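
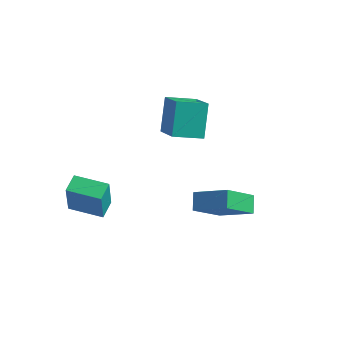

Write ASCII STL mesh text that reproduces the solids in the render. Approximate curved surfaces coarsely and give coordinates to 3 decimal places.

solid 
facet normal -0.815 -0.520 0.257
outer loop
vertex 0.502 1.162 2.326
vertex 0.177 2.422 3.845
vertex -0.645 2.35 1.095
endloop
endfacet
facet normal 0.162 -0.630 -0.759
outer loop
vertex 0.683 3.198 0.675
vertex 0.502 1.162 2.326
vertex -0.645 2.35 1.095
endloop
endfacet
facet normal -0.815 -0.520 0.257
outer loop
vertex -0.645 2.35 1.095
vertex 0.177 2.422 3.845
vertex -0.97 3.611 2.613
endloop
endfacet
facet normal -0.557 0.576 -0.598
outer loop
vertex -0.97 3.611 2.613
vertex 0.683 3.198 0.675
vertex -0.645 2.35 1.095
endloop
endfacet
facet normal 0.557 -0.577 0.598
outer loop
vertex 0.502 1.162 2.326
vertex 1.505 3.27 3.425
vertex 0.177 2.422 3.845
endloop
endfacet
facet normal 0.162 -0.630 -0.759
outer loop
vertex 1.83 2.009 1.907
vertex 0.502 1.162 2.326
vertex 0.683 3.198 0.675
endloop
endfacet
facet normal 0.557 -0.577 0.598
outer loop
vertex 1.83 2.009 1.907
vertex 1.505 3.27 3.425
vertex 0.502 1.162 2.326
endloop
endfacet
facet normal -0.162 0.630 0.759
outer loop
vertex 0.177 2.422 3.845
vertex 1.505 3.27 3.425
vertex -0.97 3.611 2.613
endloop
endfacet
facet normal -0.557 0.577 -0.598
outer loop
vertex 0.358 4.458 2.194
vertex 0.683 3.198 0.675
vertex -0.97 3.611 2.613
endloop
endfacet
facet normal -0.162 0.630 0.759
outer loop
vertex -0.97 3.611 2.613
vertex 1.505 3.27 3.425
vertex 0.358 4.458 2.194
endloop
endfacet
facet normal 0.815 0.520 -0.257
outer loop
vertex 0.358 4.458 2.194
vertex 1.83 2.009 1.907
vertex 0.683 3.198 0.675
endloop
endfacet
facet normal 0.815 0.520 -0.257
outer loop
vertex 1.505 3.27 3.425
vertex 1.83 2.009 1.907
vertex 0.358 4.458 2.194
endloop
endfacet
facet normal -0.869 -0.008 -0.494
outer loop
vertex 2.482 -0.828 -0.925
vertex 2.163 -0.029 -0.377
vertex 3.321 0.533 -2.422
endloop
endfacet
facet normal 0.313 -0.783 -0.537
outer loop
vertex 5.077 0.549 -1.423
vertex 2.482 -0.828 -0.925
vertex 3.321 0.533 -2.422
endloop
endfacet
facet normal -0.869 -0.008 -0.494
outer loop
vertex 3.321 0.533 -2.422
vertex 2.163 -0.029 -0.377
vertex 3.002 1.332 -1.874
endloop
endfacet
facet normal 0.383 0.622 -0.683
outer loop
vertex 3.002 1.332 -1.874
vertex 5.077 0.549 -1.423
vertex 3.321 0.533 -2.422
endloop
endfacet
facet normal -0.383 -0.622 0.683
outer loop
vertex 2.482 -0.828 -0.925
vertex 3.919 -0.013 0.622
vertex 2.163 -0.029 -0.377
endloop
endfacet
facet normal 0.313 -0.783 -0.537
outer loop
vertex 4.238 -0.812 0.074
vertex 2.482 -0.828 -0.925
vertex 5.077 0.549 -1.423
endloop
endfacet
facet normal -0.383 -0.622 0.683
outer loop
vertex 4.238 -0.812 0.074
vertex 3.919 -0.013 0.622
vertex 2.482 -0.828 -0.925
endloop
endfacet
facet normal -0.313 0.783 0.537
outer loop
vertex 2.163 -0.029 -0.377
vertex 3.919 -0.013 0.622
vertex 3.002 1.332 -1.874
endloop
endfacet
facet normal 0.383 0.622 -0.683
outer loop
vertex 4.758 1.348 -0.875
vertex 5.077 0.549 -1.423
vertex 3.002 1.332 -1.874
endloop
endfacet
facet normal -0.313 0.783 0.537
outer loop
vertex 3.002 1.332 -1.874
vertex 3.919 -0.013 0.622
vertex 4.758 1.348 -0.875
endloop
endfacet
facet normal 0.869 0.008 0.494
outer loop
vertex 4.758 1.348 -0.875
vertex 4.238 -0.812 0.074
vertex 5.077 0.549 -1.423
endloop
endfacet
facet normal 0.869 0.008 0.494
outer loop
vertex 3.919 -0.013 0.622
vertex 4.238 -0.812 0.074
vertex 4.758 1.348 -0.875
endloop
endfacet
facet normal -0.997 -0.071 0.013
outer loop
vertex -2.922 -3.502 1.063
vertex -2.994 -2.473 1.195
vertex -2.962 -3.275 -0.732
endloop
endfacet
facet normal 0.069 -0.990 -0.127
outer loop
vertex -1.166 -3.147 -0.755
vertex -2.922 -3.502 1.063
vertex -2.962 -3.275 -0.732
endloop
endfacet
facet normal -0.997 -0.070 0.013
outer loop
vertex -2.962 -3.275 -0.732
vertex -2.994 -2.473 1.195
vertex -3.033 -2.246 -0.6
endloop
endfacet
facet normal -0.022 0.126 -0.992
outer loop
vertex -3.033 -2.246 -0.6
vertex -1.166 -3.147 -0.755
vertex -2.962 -3.275 -0.732
endloop
endfacet
facet normal 0.022 -0.126 0.992
outer loop
vertex -2.922 -3.502 1.063
vertex -1.198 -2.345 1.172
vertex -2.994 -2.473 1.195
endloop
endfacet
facet normal 0.069 -0.990 -0.127
outer loop
vertex -1.127 -3.374 1.04
vertex -2.922 -3.502 1.063
vertex -1.166 -3.147 -0.755
endloop
endfacet
facet normal 0.022 -0.126 0.992
outer loop
vertex -1.127 -3.374 1.04
vertex -1.198 -2.345 1.172
vertex -2.922 -3.502 1.063
endloop
endfacet
facet normal -0.069 0.990 0.127
outer loop
vertex -2.994 -2.473 1.195
vertex -1.198 -2.345 1.172
vertex -3.033 -2.246 -0.6
endloop
endfacet
facet normal -0.022 0.126 -0.992
outer loop
vertex -1.238 -2.118 -0.623
vertex -1.166 -3.147 -0.755
vertex -3.033 -2.246 -0.6
endloop
endfacet
facet normal -0.069 0.990 0.127
outer loop
vertex -3.033 -2.246 -0.6
vertex -1.198 -2.345 1.172
vertex -1.238 -2.118 -0.623
endloop
endfacet
facet normal 0.997 0.071 -0.013
outer loop
vertex -1.238 -2.118 -0.623
vertex -1.127 -3.374 1.04
vertex -1.166 -3.147 -0.755
endloop
endfacet
facet normal 0.997 0.071 -0.013
outer loop
vertex -1.198 -2.345 1.172
vertex -1.127 -3.374 1.04
vertex -1.238 -2.118 -0.623
endloop
endfacet

endsolid


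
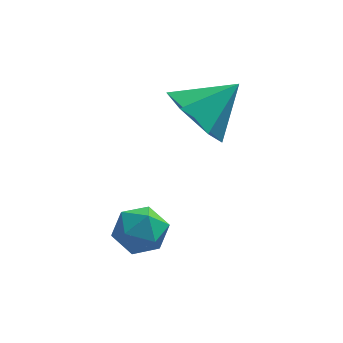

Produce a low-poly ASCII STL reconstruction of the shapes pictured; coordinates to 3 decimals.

solid 
facet normal -0.391 0.800 0.456
outer loop
vertex 1.018 0.485 -0.157
vertex 0.941 0.131 0.398
vertex 1.503 0.465 0.294
endloop
endfacet
facet normal 0.080 0.996 -0.042
outer loop
vertex 1.018 0.485 -0.157
vertex 1.503 0.465 0.294
vertex 1.648 0.426 -0.352
endloop
endfacet
facet normal -0.139 0.730 -0.669
outer loop
vertex 1.018 0.485 -0.157
vertex 1.648 0.426 -0.352
vertex 1.175 0.067 -0.646
endloop
endfacet
facet normal -0.746 0.369 -0.555
outer loop
vertex 1.018 0.485 -0.157
vertex 1.175 0.067 -0.646
vertex 0.739 -0.116 -0.182
endloop
endfacet
facet normal -0.901 0.412 0.138
outer loop
vertex 1.018 0.485 -0.157
vertex 0.739 -0.116 -0.182
vertex 0.941 0.131 0.398
endloop
endfacet
facet normal 0.707 0.697 0.117
outer loop
vertex 1.648 0.426 -0.352
vertex 1.503 0.465 0.294
vertex 1.961 0.036 0.082
endloop
endfacet
facet normal -0.054 0.379 0.924
outer loop
vertex 1.503 0.465 0.294
vertex 0.941 0.131 0.398
vertex 1.525 -0.147 0.546
endloop
endfacet
facet normal -0.878 -0.247 0.411
outer loop
vertex 0.941 0.131 0.398
vertex 0.739 -0.116 -0.182
vertex 1.052 -0.506 0.252
endloop
endfacet
facet normal -0.626 -0.316 -0.713
outer loop
vertex 0.739 -0.116 -0.182
vertex 1.175 0.067 -0.646
vertex 1.197 -0.545 -0.394
endloop
endfacet
facet normal 0.354 0.267 -0.896
outer loop
vertex 1.175 0.067 -0.646
vertex 1.648 0.426 -0.352
vertex 1.759 -0.211 -0.498
endloop
endfacet
facet normal 0.746 -0.369 0.555
outer loop
vertex 1.682 -0.565 0.057
vertex 1.961 0.036 0.082
vertex 1.525 -0.147 0.546
endloop
endfacet
facet normal 0.139 -0.730 0.669
outer loop
vertex 1.682 -0.565 0.057
vertex 1.525 -0.147 0.546
vertex 1.052 -0.506 0.252
endloop
endfacet
facet normal -0.080 -0.996 0.042
outer loop
vertex 1.682 -0.565 0.057
vertex 1.052 -0.506 0.252
vertex 1.197 -0.545 -0.394
endloop
endfacet
facet normal 0.391 -0.800 -0.456
outer loop
vertex 1.682 -0.565 0.057
vertex 1.197 -0.545 -0.394
vertex 1.759 -0.211 -0.498
endloop
endfacet
facet normal 0.901 -0.412 -0.138
outer loop
vertex 1.682 -0.565 0.057
vertex 1.759 -0.211 -0.498
vertex 1.961 0.036 0.082
endloop
endfacet
facet normal 0.626 0.316 0.713
outer loop
vertex 1.525 -0.147 0.546
vertex 1.961 0.036 0.082
vertex 1.503 0.465 0.294
endloop
endfacet
facet normal -0.354 -0.267 0.896
outer loop
vertex 1.052 -0.506 0.252
vertex 1.525 -0.147 0.546
vertex 0.941 0.131 0.398
endloop
endfacet
facet normal -0.707 -0.697 -0.117
outer loop
vertex 1.197 -0.545 -0.394
vertex 1.052 -0.506 0.252
vertex 0.739 -0.116 -0.182
endloop
endfacet
facet normal 0.054 -0.379 -0.924
outer loop
vertex 1.759 -0.211 -0.498
vertex 1.197 -0.545 -0.394
vertex 1.175 0.067 -0.646
endloop
endfacet
facet normal 0.878 0.247 -0.411
outer loop
vertex 1.961 0.036 0.082
vertex 1.759 -0.211 -0.498
vertex 1.648 0.426 -0.352
endloop
endfacet
facet normal -0.725 -0.371 -0.580
outer loop
vertex 3.025 1.862 1.304
vertex 2.412 2.195 1.857
vertex 2.708 2.684 1.175
endloop
endfacet
facet normal 0.875 0.275 -0.399
outer loop
vertex 3.025 1.862 1.304
vertex 2.708 2.684 1.175
vertex 3.368 2.685 2.623
endloop
endfacet
facet normal -0.724 -0.372 -0.581
outer loop
vertex 2.708 2.684 1.175
vertex 2.412 2.195 1.857
vertex 2.095 3.016 1.727
endloop
endfacet
facet normal 0.353 0.921 -0.162
outer loop
vertex 2.708 2.684 1.175
vertex 2.095 3.016 1.727
vertex 3.368 2.685 2.623
endloop
endfacet
facet normal -0.725 -0.372 -0.580
outer loop
vertex 2.095 3.016 1.727
vertex 2.412 2.195 1.857
vertex 1.799 2.527 2.41
endloop
endfacet
facet normal -0.156 0.834 0.529
outer loop
vertex 2.095 3.016 1.727
vertex 1.799 2.527 2.41
vertex 3.368 2.685 2.623
endloop
endfacet
facet normal -0.725 -0.371 -0.581
outer loop
vertex 1.799 2.527 2.41
vertex 2.412 2.195 1.857
vertex 2.116 1.706 2.539
endloop
endfacet
facet normal -0.144 0.099 0.985
outer loop
vertex 1.799 2.527 2.41
vertex 2.116 1.706 2.539
vertex 3.368 2.685 2.623
endloop
endfacet
facet normal -0.725 -0.371 -0.581
outer loop
vertex 2.116 1.706 2.539
vertex 2.412 2.195 1.857
vertex 2.729 1.373 1.987
endloop
endfacet
facet normal 0.377 -0.546 0.748
outer loop
vertex 2.116 1.706 2.539
vertex 2.729 1.373 1.987
vertex 3.368 2.685 2.623
endloop
endfacet
facet normal -0.725 -0.371 -0.580
outer loop
vertex 2.729 1.373 1.987
vertex 2.412 2.195 1.857
vertex 3.025 1.862 1.304
endloop
endfacet
facet normal 0.887 -0.459 0.056
outer loop
vertex 2.729 1.373 1.987
vertex 3.025 1.862 1.304
vertex 3.368 2.685 2.623
endloop
endfacet

endsolid


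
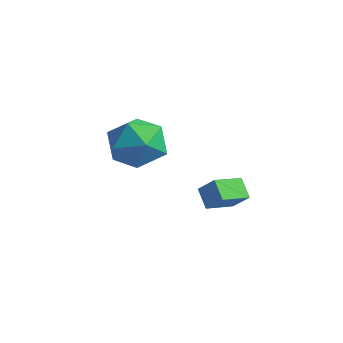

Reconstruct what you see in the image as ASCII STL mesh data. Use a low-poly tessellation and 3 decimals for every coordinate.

solid 
facet normal -0.716 0.247 0.653
outer loop
vertex 3.289 0.055 -2.175
vertex 3.41 1.294 -2.511
vertex 2.563 -0.077 -2.922
endloop
endfacet
facet normal -0.094 -0.961 0.261
outer loop
vertex 3.25 -0.314 -3.549
vertex 3.289 0.055 -2.175
vertex 2.563 -0.077 -2.922
endloop
endfacet
facet normal -0.716 0.247 0.653
outer loop
vertex 2.563 -0.077 -2.922
vertex 3.41 1.294 -2.511
vertex 2.684 1.163 -3.258
endloop
endfacet
facet normal -0.692 -0.125 -0.711
outer loop
vertex 2.684 1.163 -3.258
vertex 3.25 -0.314 -3.549
vertex 2.563 -0.077 -2.922
endloop
endfacet
facet normal 0.692 0.125 0.711
outer loop
vertex 3.289 0.055 -2.175
vertex 4.097 1.057 -3.138
vertex 3.41 1.294 -2.511
endloop
endfacet
facet normal -0.095 -0.961 0.261
outer loop
vertex 3.976 -0.183 -2.802
vertex 3.289 0.055 -2.175
vertex 3.25 -0.314 -3.549
endloop
endfacet
facet normal 0.692 0.125 0.711
outer loop
vertex 3.976 -0.183 -2.802
vertex 4.097 1.057 -3.138
vertex 3.289 0.055 -2.175
endloop
endfacet
facet normal 0.094 0.961 -0.260
outer loop
vertex 3.41 1.294 -2.511
vertex 4.097 1.057 -3.138
vertex 2.684 1.163 -3.258
endloop
endfacet
facet normal -0.692 -0.125 -0.711
outer loop
vertex 3.371 0.925 -3.885
vertex 3.25 -0.314 -3.549
vertex 2.684 1.163 -3.258
endloop
endfacet
facet normal 0.094 0.961 -0.261
outer loop
vertex 2.684 1.163 -3.258
vertex 4.097 1.057 -3.138
vertex 3.371 0.925 -3.885
endloop
endfacet
facet normal 0.716 -0.247 -0.653
outer loop
vertex 3.371 0.925 -3.885
vertex 3.976 -0.183 -2.802
vertex 3.25 -0.314 -3.549
endloop
endfacet
facet normal 0.716 -0.247 -0.653
outer loop
vertex 4.097 1.057 -3.138
vertex 3.976 -0.183 -2.802
vertex 3.371 0.925 -3.885
endloop
endfacet
facet normal -0.085 0.329 0.940
outer loop
vertex 2.321 -2.75 1.639
vertex 2.947 -3.707 2.031
vertex 3.526 -2.689 1.727
endloop
endfacet
facet normal -0.079 0.874 0.479
outer loop
vertex 2.321 -2.75 1.639
vertex 3.526 -2.689 1.727
vertex 2.965 -2.214 0.767
endloop
endfacet
facet normal -0.621 0.783 0.023
outer loop
vertex 2.321 -2.75 1.639
vertex 2.965 -2.214 0.767
vertex 2.041 -2.938 0.477
endloop
endfacet
facet normal -0.962 0.183 0.202
outer loop
vertex 2.321 -2.75 1.639
vertex 2.041 -2.938 0.477
vertex 2.03 -3.861 1.259
endloop
endfacet
facet normal -0.631 -0.098 0.769
outer loop
vertex 2.321 -2.75 1.639
vertex 2.03 -3.861 1.259
vertex 2.947 -3.707 2.031
endloop
endfacet
facet normal 0.529 0.842 0.108
outer loop
vertex 2.965 -2.214 0.767
vertex 3.526 -2.689 1.727
vertex 3.99 -2.839 0.621
endloop
endfacet
facet normal 0.518 -0.039 0.855
outer loop
vertex 3.526 -2.689 1.727
vertex 2.947 -3.707 2.031
vertex 3.979 -3.762 1.403
endloop
endfacet
facet normal -0.363 -0.731 0.578
outer loop
vertex 2.947 -3.707 2.031
vertex 2.03 -3.861 1.259
vertex 3.055 -4.486 1.113
endloop
endfacet
facet normal -0.899 -0.277 -0.340
outer loop
vertex 2.03 -3.861 1.259
vertex 2.041 -2.938 0.477
vertex 2.494 -4.011 0.153
endloop
endfacet
facet normal -0.347 0.695 -0.630
outer loop
vertex 2.041 -2.938 0.477
vertex 2.965 -2.214 0.767
vertex 3.073 -2.993 -0.151
endloop
endfacet
facet normal 0.962 -0.183 -0.202
outer loop
vertex 3.699 -3.95 0.241
vertex 3.99 -2.839 0.621
vertex 3.979 -3.762 1.403
endloop
endfacet
facet normal 0.621 -0.783 -0.023
outer loop
vertex 3.699 -3.95 0.241
vertex 3.979 -3.762 1.403
vertex 3.055 -4.486 1.113
endloop
endfacet
facet normal 0.079 -0.874 -0.479
outer loop
vertex 3.699 -3.95 0.241
vertex 3.055 -4.486 1.113
vertex 2.494 -4.011 0.153
endloop
endfacet
facet normal 0.085 -0.329 -0.940
outer loop
vertex 3.699 -3.95 0.241
vertex 2.494 -4.011 0.153
vertex 3.073 -2.993 -0.151
endloop
endfacet
facet normal 0.631 0.098 -0.769
outer loop
vertex 3.699 -3.95 0.241
vertex 3.073 -2.993 -0.151
vertex 3.99 -2.839 0.621
endloop
endfacet
facet normal 0.899 0.277 0.340
outer loop
vertex 3.979 -3.762 1.403
vertex 3.99 -2.839 0.621
vertex 3.526 -2.689 1.727
endloop
endfacet
facet normal 0.347 -0.695 0.630
outer loop
vertex 3.055 -4.486 1.113
vertex 3.979 -3.762 1.403
vertex 2.947 -3.707 2.031
endloop
endfacet
facet normal -0.529 -0.842 -0.108
outer loop
vertex 2.494 -4.011 0.153
vertex 3.055 -4.486 1.113
vertex 2.03 -3.861 1.259
endloop
endfacet
facet normal -0.518 0.039 -0.855
outer loop
vertex 3.073 -2.993 -0.151
vertex 2.494 -4.011 0.153
vertex 2.041 -2.938 0.477
endloop
endfacet
facet normal 0.363 0.731 -0.578
outer loop
vertex 3.99 -2.839 0.621
vertex 3.073 -2.993 -0.151
vertex 2.965 -2.214 0.767
endloop
endfacet

endsolid


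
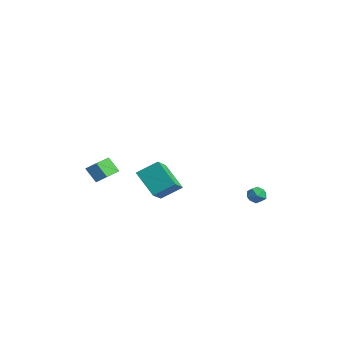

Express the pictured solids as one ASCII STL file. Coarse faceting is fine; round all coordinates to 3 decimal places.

solid 
facet normal -0.522 -0.608 -0.599
outer loop
vertex -3.058 -4.854 1.899
vertex -4.383 -3.326 1.503
vertex -2.385 -4.512 0.966
endloop
endfacet
facet normal 0.643 -0.742 0.192
outer loop
vertex -1.957 -4.014 1.457
vertex -3.058 -4.854 1.899
vertex -2.385 -4.512 0.966
endloop
endfacet
facet normal -0.522 -0.608 -0.599
outer loop
vertex -2.385 -4.512 0.966
vertex -4.383 -3.326 1.503
vertex -3.71 -2.984 0.57
endloop
endfacet
facet normal 0.561 0.285 -0.778
outer loop
vertex -3.71 -2.984 0.57
vertex -1.957 -4.014 1.457
vertex -2.385 -4.512 0.966
endloop
endfacet
facet normal -0.561 -0.285 0.778
outer loop
vertex -3.058 -4.854 1.899
vertex -3.955 -2.828 1.994
vertex -4.383 -3.326 1.503
endloop
endfacet
facet normal 0.643 -0.742 0.192
outer loop
vertex -2.63 -4.356 2.39
vertex -3.058 -4.854 1.899
vertex -1.957 -4.014 1.457
endloop
endfacet
facet normal -0.561 -0.285 0.778
outer loop
vertex -2.63 -4.356 2.39
vertex -3.955 -2.828 1.994
vertex -3.058 -4.854 1.899
endloop
endfacet
facet normal -0.643 0.742 -0.192
outer loop
vertex -4.383 -3.326 1.503
vertex -3.955 -2.828 1.994
vertex -3.71 -2.984 0.57
endloop
endfacet
facet normal 0.561 0.285 -0.778
outer loop
vertex -3.282 -2.486 1.061
vertex -1.957 -4.014 1.457
vertex -3.71 -2.984 0.57
endloop
endfacet
facet normal -0.643 0.742 -0.192
outer loop
vertex -3.71 -2.984 0.57
vertex -3.955 -2.828 1.994
vertex -3.282 -2.486 1.061
endloop
endfacet
facet normal 0.522 0.608 0.599
outer loop
vertex -3.282 -2.486 1.061
vertex -2.63 -4.356 2.39
vertex -1.957 -4.014 1.457
endloop
endfacet
facet normal 0.522 0.608 0.599
outer loop
vertex -3.955 -2.828 1.994
vertex -2.63 -4.356 2.39
vertex -3.282 -2.486 1.061
endloop
endfacet
facet normal -0.336 0.800 -0.497
outer loop
vertex 3.52 3.201 -0.005
vertex 2.946 3.19 0.365
vertex 3.485 3.55 0.581
endloop
endfacet
facet normal 0.378 0.805 -0.457
outer loop
vertex 3.52 3.201 -0.005
vertex 3.485 3.55 0.581
vertex 4.05 3.197 0.426
endloop
endfacet
facet normal 0.619 0.204 -0.759
outer loop
vertex 3.52 3.201 -0.005
vertex 4.05 3.197 0.426
vertex 3.859 2.62 0.115
endloop
endfacet
facet normal 0.057 -0.170 -0.984
outer loop
vertex 3.52 3.201 -0.005
vertex 3.859 2.62 0.115
vertex 3.177 2.616 0.076
endloop
endfacet
facet normal -0.534 0.199 -0.822
outer loop
vertex 3.52 3.201 -0.005
vertex 3.177 2.616 0.076
vertex 2.946 3.19 0.365
endloop
endfacet
facet normal 0.560 0.795 0.233
outer loop
vertex 4.05 3.197 0.426
vertex 3.485 3.55 0.581
vertex 3.803 3.184 1.064
endloop
endfacet
facet normal -0.593 0.787 0.169
outer loop
vertex 3.485 3.55 0.581
vertex 2.946 3.19 0.365
vertex 3.121 3.18 1.025
endloop
endfacet
facet normal -0.915 -0.188 -0.358
outer loop
vertex 2.946 3.19 0.365
vertex 3.177 2.616 0.076
vertex 2.93 2.603 0.714
endloop
endfacet
facet normal 0.040 -0.784 -0.620
outer loop
vertex 3.177 2.616 0.076
vertex 3.859 2.62 0.115
vertex 3.495 2.25 0.559
endloop
endfacet
facet normal 0.951 -0.177 -0.255
outer loop
vertex 3.859 2.62 0.115
vertex 4.05 3.197 0.426
vertex 4.034 2.61 0.775
endloop
endfacet
facet normal -0.057 0.170 0.984
outer loop
vertex 3.46 2.599 1.145
vertex 3.803 3.184 1.064
vertex 3.121 3.18 1.025
endloop
endfacet
facet normal -0.619 -0.204 0.759
outer loop
vertex 3.46 2.599 1.145
vertex 3.121 3.18 1.025
vertex 2.93 2.603 0.714
endloop
endfacet
facet normal -0.378 -0.805 0.457
outer loop
vertex 3.46 2.599 1.145
vertex 2.93 2.603 0.714
vertex 3.495 2.25 0.559
endloop
endfacet
facet normal 0.336 -0.800 0.497
outer loop
vertex 3.46 2.599 1.145
vertex 3.495 2.25 0.559
vertex 4.034 2.61 0.775
endloop
endfacet
facet normal 0.534 -0.199 0.822
outer loop
vertex 3.46 2.599 1.145
vertex 4.034 2.61 0.775
vertex 3.803 3.184 1.064
endloop
endfacet
facet normal -0.040 0.784 0.620
outer loop
vertex 3.121 3.18 1.025
vertex 3.803 3.184 1.064
vertex 3.485 3.55 0.581
endloop
endfacet
facet normal -0.951 0.177 0.255
outer loop
vertex 2.93 2.603 0.714
vertex 3.121 3.18 1.025
vertex 2.946 3.19 0.365
endloop
endfacet
facet normal -0.560 -0.795 -0.233
outer loop
vertex 3.495 2.25 0.559
vertex 2.93 2.603 0.714
vertex 3.177 2.616 0.076
endloop
endfacet
facet normal 0.593 -0.787 -0.169
outer loop
vertex 4.034 2.61 0.775
vertex 3.495 2.25 0.559
vertex 3.859 2.62 0.115
endloop
endfacet
facet normal 0.915 0.188 0.358
outer loop
vertex 3.803 3.184 1.064
vertex 4.034 2.61 0.775
vertex 4.05 3.197 0.426
endloop
endfacet
facet normal -0.733 -0.157 0.662
outer loop
vertex 3.507 -5.062 4.238
vertex 3.966 -3.917 5.018
vertex 2.361 -3.922 3.239
endloop
endfacet
facet normal -0.314 -0.784 -0.535
outer loop
vertex 3.754 -3.623 1.982
vertex 3.507 -5.062 4.238
vertex 2.361 -3.922 3.239
endloop
endfacet
facet normal -0.733 -0.157 0.662
outer loop
vertex 2.361 -3.922 3.239
vertex 3.966 -3.917 5.018
vertex 2.82 -2.776 4.02
endloop
endfacet
facet normal -0.603 0.600 -0.526
outer loop
vertex 2.82 -2.776 4.02
vertex 3.754 -3.623 1.982
vertex 2.361 -3.922 3.239
endloop
endfacet
facet normal 0.603 -0.600 0.526
outer loop
vertex 3.507 -5.062 4.238
vertex 5.359 -3.618 3.761
vertex 3.966 -3.917 5.018
endloop
endfacet
facet normal -0.315 -0.784 -0.535
outer loop
vertex 4.9 -4.764 2.98
vertex 3.507 -5.062 4.238
vertex 3.754 -3.623 1.982
endloop
endfacet
facet normal 0.603 -0.600 0.526
outer loop
vertex 4.9 -4.764 2.98
vertex 5.359 -3.618 3.761
vertex 3.507 -5.062 4.238
endloop
endfacet
facet normal 0.315 0.784 0.535
outer loop
vertex 3.966 -3.917 5.018
vertex 5.359 -3.618 3.761
vertex 2.82 -2.776 4.02
endloop
endfacet
facet normal -0.603 0.600 -0.526
outer loop
vertex 4.213 -2.478 2.762
vertex 3.754 -3.623 1.982
vertex 2.82 -2.776 4.02
endloop
endfacet
facet normal 0.315 0.785 0.534
outer loop
vertex 2.82 -2.776 4.02
vertex 5.359 -3.618 3.761
vertex 4.213 -2.478 2.762
endloop
endfacet
facet normal 0.733 0.157 -0.662
outer loop
vertex 4.213 -2.478 2.762
vertex 4.9 -4.764 2.98
vertex 3.754 -3.623 1.982
endloop
endfacet
facet normal 0.733 0.157 -0.662
outer loop
vertex 5.359 -3.618 3.761
vertex 4.9 -4.764 2.98
vertex 4.213 -2.478 2.762
endloop
endfacet

endsolid


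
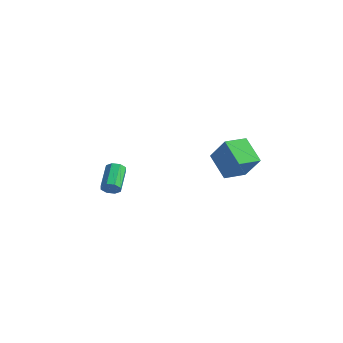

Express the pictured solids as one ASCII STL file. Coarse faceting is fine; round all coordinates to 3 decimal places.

solid 
facet normal 0.467 -0.755 -0.460
outer loop
vertex -2.831 0.093 -2.488
vertex -3.256 -0.342 -2.205
vertex -3.248 0.01 -2.775
endloop
endfacet
facet normal 0.348 0.636 -0.689
outer loop
vertex -2.831 0.093 -2.488
vertex -3.248 0.01 -2.775
vertex -3.74 1.557 -1.597
endloop
endfacet
facet normal 0.350 0.635 -0.688
outer loop
vertex -3.74 1.557 -1.597
vertex -3.248 0.01 -2.775
vertex -4.156 1.474 -1.885
endloop
endfacet
facet normal -0.469 0.755 0.459
outer loop
vertex -3.74 1.557 -1.597
vertex -4.156 1.474 -1.885
vertex -4.164 1.122 -1.315
endloop
endfacet
facet normal 0.470 -0.754 -0.459
outer loop
vertex -3.248 0.01 -2.775
vertex -3.256 -0.342 -2.205
vertex -3.668 -0.28 -2.729
endloop
endfacet
facet normal -0.328 0.334 -0.884
outer loop
vertex -3.248 0.01 -2.775
vertex -3.668 -0.28 -2.729
vertex -4.156 1.474 -1.885
endloop
endfacet
facet normal -0.326 0.335 -0.884
outer loop
vertex -4.156 1.474 -1.885
vertex -3.668 -0.28 -2.729
vertex -4.577 1.185 -1.839
endloop
endfacet
facet normal -0.468 0.755 0.460
outer loop
vertex -4.156 1.474 -1.885
vertex -4.577 1.185 -1.839
vertex -4.164 1.122 -1.315
endloop
endfacet
facet normal 0.470 -0.754 -0.459
outer loop
vertex -3.668 -0.28 -2.729
vertex -3.256 -0.342 -2.205
vertex -3.847 -0.606 -2.376
endloop
endfacet
facet normal -0.811 -0.162 -0.561
outer loop
vertex -3.668 -0.28 -2.729
vertex -3.847 -0.606 -2.376
vertex -4.577 1.185 -1.839
endloop
endfacet
facet normal -0.811 -0.162 -0.561
outer loop
vertex -4.577 1.185 -1.839
vertex -3.847 -0.606 -2.376
vertex -4.756 0.859 -1.486
endloop
endfacet
facet normal -0.468 0.755 0.460
outer loop
vertex -4.577 1.185 -1.839
vertex -4.756 0.859 -1.486
vertex -4.164 1.122 -1.315
endloop
endfacet
facet normal 0.470 -0.755 -0.458
outer loop
vertex -3.847 -0.606 -2.376
vertex -3.256 -0.342 -2.205
vertex -3.68 -0.777 -1.923
endloop
endfacet
facet normal -0.821 -0.564 0.090
outer loop
vertex -3.847 -0.606 -2.376
vertex -3.68 -0.777 -1.923
vertex -4.756 0.859 -1.486
endloop
endfacet
facet normal -0.821 -0.564 0.088
outer loop
vertex -4.756 0.859 -1.486
vertex -3.68 -0.777 -1.923
vertex -4.589 0.687 -1.032
endloop
endfacet
facet normal -0.468 0.756 0.458
outer loop
vertex -4.756 0.859 -1.486
vertex -4.589 0.687 -1.032
vertex -4.164 1.122 -1.315
endloop
endfacet
facet normal 0.469 -0.755 -0.459
outer loop
vertex -3.68 -0.777 -1.923
vertex -3.256 -0.342 -2.205
vertex -3.264 -0.694 -1.635
endloop
endfacet
facet normal -0.350 -0.636 0.688
outer loop
vertex -3.68 -0.777 -1.923
vertex -3.264 -0.694 -1.635
vertex -4.589 0.687 -1.032
endloop
endfacet
facet normal -0.348 -0.635 0.690
outer loop
vertex -4.589 0.687 -1.032
vertex -3.264 -0.694 -1.635
vertex -4.172 0.77 -0.745
endloop
endfacet
facet normal -0.467 0.755 0.460
outer loop
vertex -4.589 0.687 -1.032
vertex -4.172 0.77 -0.745
vertex -4.164 1.122 -1.315
endloop
endfacet
facet normal 0.468 -0.755 -0.460
outer loop
vertex -3.264 -0.694 -1.635
vertex -3.256 -0.342 -2.205
vertex -2.843 -0.405 -1.681
endloop
endfacet
facet normal 0.326 -0.335 0.884
outer loop
vertex -3.264 -0.694 -1.635
vertex -2.843 -0.405 -1.681
vertex -4.172 0.77 -0.745
endloop
endfacet
facet normal 0.327 -0.334 0.884
outer loop
vertex -4.172 0.77 -0.745
vertex -2.843 -0.405 -1.681
vertex -3.752 1.06 -0.791
endloop
endfacet
facet normal -0.470 0.754 0.459
outer loop
vertex -4.172 0.77 -0.745
vertex -3.752 1.06 -0.791
vertex -4.164 1.122 -1.315
endloop
endfacet
facet normal 0.468 -0.755 -0.460
outer loop
vertex -2.843 -0.405 -1.681
vertex -3.256 -0.342 -2.205
vertex -2.664 -0.079 -2.034
endloop
endfacet
facet normal 0.811 0.162 0.561
outer loop
vertex -2.843 -0.405 -1.681
vertex -2.664 -0.079 -2.034
vertex -3.752 1.06 -0.791
endloop
endfacet
facet normal 0.811 0.162 0.561
outer loop
vertex -3.752 1.06 -0.791
vertex -2.664 -0.079 -2.034
vertex -3.573 1.386 -1.144
endloop
endfacet
facet normal -0.470 0.754 0.459
outer loop
vertex -3.752 1.06 -0.791
vertex -3.573 1.386 -1.144
vertex -4.164 1.122 -1.315
endloop
endfacet
facet normal 0.468 -0.756 -0.458
outer loop
vertex -2.664 -0.079 -2.034
vertex -3.256 -0.342 -2.205
vertex -2.831 0.093 -2.488
endloop
endfacet
facet normal 0.821 0.563 -0.089
outer loop
vertex -2.664 -0.079 -2.034
vertex -2.831 0.093 -2.488
vertex -3.573 1.386 -1.144
endloop
endfacet
facet normal 0.821 0.564 -0.090
outer loop
vertex -3.573 1.386 -1.144
vertex -2.831 0.093 -2.488
vertex -3.74 1.557 -1.597
endloop
endfacet
facet normal -0.470 0.755 0.458
outer loop
vertex -3.573 1.386 -1.144
vertex -3.74 1.557 -1.597
vertex -4.164 1.122 -1.315
endloop
endfacet
facet normal -0.770 0.267 0.579
outer loop
vertex 3.428 2.439 3.093
vertex 3.817 3.96 2.91
vertex 2.21 2.55 1.423
endloop
endfacet
facet normal -0.246 -0.962 0.115
outer loop
vertex 3.743 2.02 0.27
vertex 3.428 2.439 3.093
vertex 2.21 2.55 1.423
endloop
endfacet
facet normal -0.770 0.267 0.579
outer loop
vertex 2.21 2.55 1.423
vertex 3.817 3.96 2.91
vertex 2.599 4.071 1.24
endloop
endfacet
facet normal -0.588 0.053 -0.807
outer loop
vertex 2.599 4.071 1.24
vertex 3.743 2.02 0.27
vertex 2.21 2.55 1.423
endloop
endfacet
facet normal 0.588 -0.053 0.807
outer loop
vertex 3.428 2.439 3.093
vertex 5.35 3.43 1.757
vertex 3.817 3.96 2.91
endloop
endfacet
facet normal -0.246 -0.962 0.115
outer loop
vertex 4.961 1.909 1.94
vertex 3.428 2.439 3.093
vertex 3.743 2.02 0.27
endloop
endfacet
facet normal 0.588 -0.053 0.807
outer loop
vertex 4.961 1.909 1.94
vertex 5.35 3.43 1.757
vertex 3.428 2.439 3.093
endloop
endfacet
facet normal 0.246 0.962 -0.115
outer loop
vertex 3.817 3.96 2.91
vertex 5.35 3.43 1.757
vertex 2.599 4.071 1.24
endloop
endfacet
facet normal -0.588 0.053 -0.807
outer loop
vertex 4.132 3.541 0.087
vertex 3.743 2.02 0.27
vertex 2.599 4.071 1.24
endloop
endfacet
facet normal 0.246 0.962 -0.115
outer loop
vertex 2.599 4.071 1.24
vertex 5.35 3.43 1.757
vertex 4.132 3.541 0.087
endloop
endfacet
facet normal 0.770 -0.267 -0.579
outer loop
vertex 4.132 3.541 0.087
vertex 4.961 1.909 1.94
vertex 3.743 2.02 0.27
endloop
endfacet
facet normal 0.770 -0.267 -0.579
outer loop
vertex 5.35 3.43 1.757
vertex 4.961 1.909 1.94
vertex 4.132 3.541 0.087
endloop
endfacet

endsolid


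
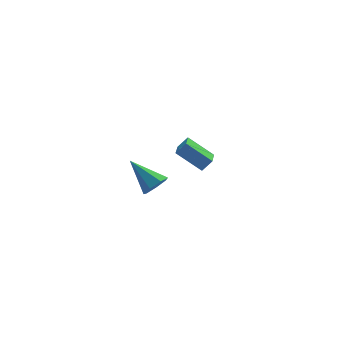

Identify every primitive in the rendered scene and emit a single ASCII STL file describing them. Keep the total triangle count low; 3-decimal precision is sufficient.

solid 
facet normal -0.697 0.403 0.593
outer loop
vertex -0.513 2.304 -0.351
vertex -0.145 3.52 -0.744
vertex -1.062 2.269 -0.972
endloop
endfacet
facet normal -0.276 -0.914 0.296
outer loop
vertex 0.165 1.56 -2.016
vertex -0.513 2.304 -0.351
vertex -1.062 2.269 -0.972
endloop
endfacet
facet normal -0.697 0.403 0.593
outer loop
vertex -1.062 2.269 -0.972
vertex -0.145 3.52 -0.744
vertex -0.694 3.485 -1.365
endloop
endfacet
facet normal -0.661 -0.042 -0.749
outer loop
vertex -0.694 3.485 -1.365
vertex 0.165 1.56 -2.016
vertex -1.062 2.269 -0.972
endloop
endfacet
facet normal 0.661 0.042 0.749
outer loop
vertex -0.513 2.304 -0.351
vertex 1.082 2.811 -1.788
vertex -0.145 3.52 -0.744
endloop
endfacet
facet normal -0.276 -0.914 0.296
outer loop
vertex 0.714 1.595 -1.395
vertex -0.513 2.304 -0.351
vertex 0.165 1.56 -2.016
endloop
endfacet
facet normal 0.661 0.042 0.749
outer loop
vertex 0.714 1.595 -1.395
vertex 1.082 2.811 -1.788
vertex -0.513 2.304 -0.351
endloop
endfacet
facet normal 0.276 0.914 -0.296
outer loop
vertex -0.145 3.52 -0.744
vertex 1.082 2.811 -1.788
vertex -0.694 3.485 -1.365
endloop
endfacet
facet normal -0.661 -0.042 -0.749
outer loop
vertex 0.533 2.776 -2.409
vertex 0.165 1.56 -2.016
vertex -0.694 3.485 -1.365
endloop
endfacet
facet normal 0.276 0.914 -0.296
outer loop
vertex -0.694 3.485 -1.365
vertex 1.082 2.811 -1.788
vertex 0.533 2.776 -2.409
endloop
endfacet
facet normal 0.697 -0.403 -0.593
outer loop
vertex 0.533 2.776 -2.409
vertex 0.714 1.595 -1.395
vertex 0.165 1.56 -2.016
endloop
endfacet
facet normal 0.697 -0.403 -0.593
outer loop
vertex 1.082 2.811 -1.788
vertex 0.714 1.595 -1.395
vertex 0.533 2.776 -2.409
endloop
endfacet
facet normal 0.520 -0.634 -0.572
outer loop
vertex -2.79 -4.131 1.886
vertex -3.378 -4.182 1.408
vertex -2.797 -3.693 1.394
endloop
endfacet
facet normal 0.631 0.584 0.511
outer loop
vertex -2.79 -4.131 1.886
vertex -2.797 -3.693 1.394
vertex -4.382 -2.958 2.512
endloop
endfacet
facet normal 0.520 -0.634 -0.572
outer loop
vertex -2.797 -3.693 1.394
vertex -3.378 -4.182 1.408
vertex -3.242 -3.623 0.912
endloop
endfacet
facet normal 0.320 0.934 -0.160
outer loop
vertex -2.797 -3.693 1.394
vertex -3.242 -3.623 0.912
vertex -4.382 -2.958 2.512
endloop
endfacet
facet normal 0.521 -0.634 -0.572
outer loop
vertex -3.242 -3.623 0.912
vertex -3.378 -4.182 1.408
vertex -3.789 -3.974 0.803
endloop
endfacet
facet normal -0.362 0.741 -0.566
outer loop
vertex -3.242 -3.623 0.912
vertex -3.789 -3.974 0.803
vertex -4.382 -2.958 2.512
endloop
endfacet
facet normal 0.520 -0.634 -0.572
outer loop
vertex -3.789 -3.974 0.803
vertex -3.378 -4.182 1.408
vertex -4.027 -4.482 1.15
endloop
endfacet
facet normal -0.904 0.149 -0.402
outer loop
vertex -3.789 -3.974 0.803
vertex -4.027 -4.482 1.15
vertex -4.382 -2.958 2.512
endloop
endfacet
facet normal 0.520 -0.635 -0.571
outer loop
vertex -4.027 -4.482 1.15
vertex -3.378 -4.182 1.408
vertex -3.777 -4.764 1.691
endloop
endfacet
facet normal -0.895 -0.394 0.208
outer loop
vertex -4.027 -4.482 1.15
vertex -3.777 -4.764 1.691
vertex -4.382 -2.958 2.512
endloop
endfacet
facet normal 0.519 -0.634 -0.572
outer loop
vertex -3.777 -4.764 1.691
vertex -3.378 -4.182 1.408
vertex -3.226 -4.608 2.018
endloop
endfacet
facet normal -0.342 -0.481 0.807
outer loop
vertex -3.777 -4.764 1.691
vertex -3.226 -4.608 2.018
vertex -4.382 -2.958 2.512
endloop
endfacet
facet normal 0.520 -0.634 -0.572
outer loop
vertex -3.226 -4.608 2.018
vertex -3.378 -4.182 1.408
vertex -2.79 -4.131 1.886
endloop
endfacet
facet normal 0.336 -0.046 0.941
outer loop
vertex -3.226 -4.608 2.018
vertex -2.79 -4.131 1.886
vertex -4.382 -2.958 2.512
endloop
endfacet

endsolid


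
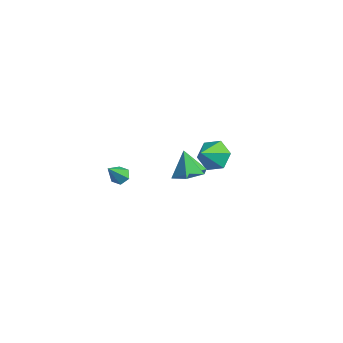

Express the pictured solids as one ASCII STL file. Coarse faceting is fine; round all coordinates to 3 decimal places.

solid 
facet normal -0.060 0.681 -0.730
outer loop
vertex 2.481 4.957 -2.596
vertex 1.632 4.46 -2.989
vertex 1.51 5.225 -2.266
endloop
endfacet
facet normal 0.384 0.331 0.862
outer loop
vertex 2.481 4.957 -2.596
vertex 1.51 5.225 -2.266
vertex 1.748 3.14 -1.571
endloop
endfacet
facet normal -0.060 0.681 -0.730
outer loop
vertex 1.51 5.225 -2.266
vertex 1.632 4.46 -2.989
vertex 0.661 4.728 -2.659
endloop
endfacet
facet normal -0.512 0.218 0.831
outer loop
vertex 1.51 5.225 -2.266
vertex 0.661 4.728 -2.659
vertex 1.748 3.14 -1.571
endloop
endfacet
facet normal -0.061 0.680 -0.731
outer loop
vertex 0.661 4.728 -2.659
vertex 1.632 4.46 -2.989
vertex 0.782 3.962 -3.382
endloop
endfacet
facet normal -0.871 -0.403 0.281
outer loop
vertex 0.661 4.728 -2.659
vertex 0.782 3.962 -3.382
vertex 1.748 3.14 -1.571
endloop
endfacet
facet normal -0.060 0.680 -0.731
outer loop
vertex 0.782 3.962 -3.382
vertex 1.632 4.46 -2.989
vertex 1.754 3.694 -3.711
endloop
endfacet
facet normal -0.332 -0.913 -0.237
outer loop
vertex 0.782 3.962 -3.382
vertex 1.754 3.694 -3.711
vertex 1.748 3.14 -1.571
endloop
endfacet
facet normal -0.059 0.680 -0.731
outer loop
vertex 1.754 3.694 -3.711
vertex 1.632 4.46 -2.989
vertex 2.603 4.191 -3.318
endloop
endfacet
facet normal 0.564 -0.800 -0.206
outer loop
vertex 1.754 3.694 -3.711
vertex 2.603 4.191 -3.318
vertex 1.748 3.14 -1.571
endloop
endfacet
facet normal -0.059 0.680 -0.731
outer loop
vertex 2.603 4.191 -3.318
vertex 1.632 4.46 -2.989
vertex 2.481 4.957 -2.596
endloop
endfacet
facet normal 0.922 -0.178 0.344
outer loop
vertex 2.603 4.191 -3.318
vertex 2.481 4.957 -2.596
vertex 1.748 3.14 -1.571
endloop
endfacet
facet normal 0.001 0.539 -0.842
outer loop
vertex 1.734 -3.529 1.016
vertex 1.351 -3.15 1.258
vertex 1.931 -3.061 1.316
endloop
endfacet
facet normal 0.904 -0.422 0.065
outer loop
vertex 1.734 -3.529 1.016
vertex 1.931 -3.061 1.316
vertex 1.349 -4.09 2.722
endloop
endfacet
facet normal 0.001 0.539 -0.842
outer loop
vertex 1.931 -3.061 1.316
vertex 1.351 -3.15 1.258
vertex 1.549 -2.682 1.558
endloop
endfacet
facet normal 0.731 0.370 0.573
outer loop
vertex 1.931 -3.061 1.316
vertex 1.549 -2.682 1.558
vertex 1.349 -4.09 2.722
endloop
endfacet
facet normal 0.000 0.540 -0.842
outer loop
vertex 1.549 -2.682 1.558
vertex 1.351 -3.15 1.258
vertex 0.969 -2.772 1.5
endloop
endfacet
facet normal -0.174 0.642 0.747
outer loop
vertex 1.549 -2.682 1.558
vertex 0.969 -2.772 1.5
vertex 1.349 -4.09 2.722
endloop
endfacet
facet normal 0.000 0.540 -0.842
outer loop
vertex 0.969 -2.772 1.5
vertex 1.351 -3.15 1.258
vertex 0.771 -3.24 1.2
endloop
endfacet
facet normal -0.904 0.120 0.410
outer loop
vertex 0.969 -2.772 1.5
vertex 0.771 -3.24 1.2
vertex 1.349 -4.09 2.722
endloop
endfacet
facet normal 0.000 0.541 -0.841
outer loop
vertex 0.771 -3.24 1.2
vertex 1.351 -3.15 1.258
vertex 1.153 -3.618 0.957
endloop
endfacet
facet normal -0.731 -0.675 -0.099
outer loop
vertex 0.771 -3.24 1.2
vertex 1.153 -3.618 0.957
vertex 1.349 -4.09 2.722
endloop
endfacet
facet normal 0.003 0.540 -0.842
outer loop
vertex 1.153 -3.618 0.957
vertex 1.351 -3.15 1.258
vertex 1.734 -3.529 1.016
endloop
endfacet
facet normal 0.173 -0.947 -0.272
outer loop
vertex 1.153 -3.618 0.957
vertex 1.734 -3.529 1.016
vertex 1.349 -4.09 2.722
endloop
endfacet
facet normal 0.488 -0.270 -0.830
outer loop
vertex 3.153 0.281 -0.638
vertex 2.655 1.067 -1.186
vertex 3.598 1.264 -0.696
endloop
endfacet
facet normal 0.414 -0.134 0.900
outer loop
vertex 3.153 0.281 -0.638
vertex 3.598 1.264 -0.696
vertex 1.885 1.493 0.126
endloop
endfacet
facet normal 0.488 -0.269 -0.830
outer loop
vertex 3.598 1.264 -0.696
vertex 2.655 1.067 -1.186
vertex 3.099 2.05 -1.244
endloop
endfacet
facet normal 0.389 0.680 0.621
outer loop
vertex 3.598 1.264 -0.696
vertex 3.099 2.05 -1.244
vertex 1.885 1.493 0.126
endloop
endfacet
facet normal 0.488 -0.269 -0.830
outer loop
vertex 3.099 2.05 -1.244
vertex 2.655 1.067 -1.186
vertex 2.157 1.853 -1.734
endloop
endfacet
facet normal -0.274 0.951 0.144
outer loop
vertex 3.099 2.05 -1.244
vertex 2.157 1.853 -1.734
vertex 1.885 1.493 0.126
endloop
endfacet
facet normal 0.488 -0.270 -0.830
outer loop
vertex 2.157 1.853 -1.734
vertex 2.655 1.067 -1.186
vertex 1.713 0.871 -1.676
endloop
endfacet
facet normal -0.911 0.409 -0.054
outer loop
vertex 2.157 1.853 -1.734
vertex 1.713 0.871 -1.676
vertex 1.885 1.493 0.126
endloop
endfacet
facet normal 0.488 -0.269 -0.830
outer loop
vertex 1.713 0.871 -1.676
vertex 2.655 1.067 -1.186
vertex 2.211 0.084 -1.128
endloop
endfacet
facet normal -0.886 -0.405 0.224
outer loop
vertex 1.713 0.871 -1.676
vertex 2.211 0.084 -1.128
vertex 1.885 1.493 0.126
endloop
endfacet
facet normal 0.488 -0.269 -0.830
outer loop
vertex 2.211 0.084 -1.128
vertex 2.655 1.067 -1.186
vertex 3.153 0.281 -0.638
endloop
endfacet
facet normal -0.224 -0.676 0.702
outer loop
vertex 2.211 0.084 -1.128
vertex 3.153 0.281 -0.638
vertex 1.885 1.493 0.126
endloop
endfacet

endsolid


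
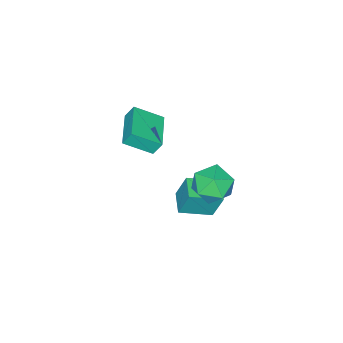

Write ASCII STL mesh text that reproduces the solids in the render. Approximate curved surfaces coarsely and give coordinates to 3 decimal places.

solid 
facet normal -0.790 -0.612 0.025
outer loop
vertex -3.049 -4.081 0.167
vertex -4.009 -2.878 -0.707
vertex -2.778 -4.465 -0.66
endloop
endfacet
facet normal 0.542 -0.680 0.493
outer loop
vertex -1.071 -3.142 -0.713
vertex -3.049 -4.081 0.167
vertex -2.778 -4.465 -0.66
endloop
endfacet
facet normal -0.790 -0.612 0.025
outer loop
vertex -2.778 -4.465 -0.66
vertex -4.009 -2.878 -0.707
vertex -3.738 -3.261 -1.533
endloop
endfacet
facet normal 0.285 -0.403 -0.870
outer loop
vertex -3.738 -3.261 -1.533
vertex -1.071 -3.142 -0.713
vertex -2.778 -4.465 -0.66
endloop
endfacet
facet normal -0.286 0.403 0.869
outer loop
vertex -3.049 -4.081 0.167
vertex -2.302 -1.555 -0.76
vertex -4.009 -2.878 -0.707
endloop
endfacet
facet normal 0.542 -0.680 0.493
outer loop
vertex -1.342 -2.759 0.113
vertex -3.049 -4.081 0.167
vertex -1.071 -3.142 -0.713
endloop
endfacet
facet normal -0.285 0.403 0.870
outer loop
vertex -1.342 -2.759 0.113
vertex -2.302 -1.555 -0.76
vertex -3.049 -4.081 0.167
endloop
endfacet
facet normal -0.542 0.680 -0.493
outer loop
vertex -4.009 -2.878 -0.707
vertex -2.302 -1.555 -0.76
vertex -3.738 -3.261 -1.533
endloop
endfacet
facet normal 0.285 -0.404 -0.869
outer loop
vertex -2.031 -1.939 -1.587
vertex -1.071 -3.142 -0.713
vertex -3.738 -3.261 -1.533
endloop
endfacet
facet normal -0.542 0.680 -0.493
outer loop
vertex -3.738 -3.261 -1.533
vertex -2.302 -1.555 -0.76
vertex -2.031 -1.939 -1.587
endloop
endfacet
facet normal 0.790 0.612 -0.025
outer loop
vertex -2.031 -1.939 -1.587
vertex -1.342 -2.759 0.113
vertex -1.071 -3.142 -0.713
endloop
endfacet
facet normal 0.790 0.612 -0.025
outer loop
vertex -2.302 -1.555 -0.76
vertex -1.342 -2.759 0.113
vertex -2.031 -1.939 -1.587
endloop
endfacet
facet normal -0.691 -0.706 0.158
outer loop
vertex -1.801 0.43 -1.787
vertex -3.103 1.585 -2.318
vertex -1.621 -0.108 -3.4
endloop
endfacet
facet normal 0.715 -0.635 0.292
outer loop
vertex -0.737 0.795 -3.602
vertex -1.801 0.43 -1.787
vertex -1.621 -0.108 -3.4
endloop
endfacet
facet normal -0.691 -0.706 0.158
outer loop
vertex -1.621 -0.108 -3.4
vertex -3.103 1.585 -2.318
vertex -2.923 1.047 -3.931
endloop
endfacet
facet normal 0.106 -0.315 -0.943
outer loop
vertex -2.923 1.047 -3.931
vertex -0.737 0.795 -3.602
vertex -1.621 -0.108 -3.4
endloop
endfacet
facet normal -0.106 0.315 0.943
outer loop
vertex -1.801 0.43 -1.787
vertex -2.219 2.488 -2.52
vertex -3.103 1.585 -2.318
endloop
endfacet
facet normal 0.715 -0.635 0.292
outer loop
vertex -0.917 1.333 -1.989
vertex -1.801 0.43 -1.787
vertex -0.737 0.795 -3.602
endloop
endfacet
facet normal -0.106 0.315 0.943
outer loop
vertex -0.917 1.333 -1.989
vertex -2.219 2.488 -2.52
vertex -1.801 0.43 -1.787
endloop
endfacet
facet normal -0.715 0.635 -0.292
outer loop
vertex -3.103 1.585 -2.318
vertex -2.219 2.488 -2.52
vertex -2.923 1.047 -3.931
endloop
endfacet
facet normal 0.106 -0.315 -0.943
outer loop
vertex -2.039 1.95 -4.133
vertex -0.737 0.795 -3.602
vertex -2.923 1.047 -3.931
endloop
endfacet
facet normal -0.715 0.635 -0.292
outer loop
vertex -2.923 1.047 -3.931
vertex -2.219 2.488 -2.52
vertex -2.039 1.95 -4.133
endloop
endfacet
facet normal 0.691 0.706 -0.158
outer loop
vertex -2.039 1.95 -4.133
vertex -0.917 1.333 -1.989
vertex -0.737 0.795 -3.602
endloop
endfacet
facet normal 0.691 0.706 -0.158
outer loop
vertex -2.219 2.488 -2.52
vertex -0.917 1.333 -1.989
vertex -2.039 1.95 -4.133
endloop
endfacet
facet normal -0.858 0.220 0.464
outer loop
vertex -1.424 3.728 0.793
vertex -1.981 2.869 0.171
vertex -1.476 2.612 1.227
endloop
endfacet
facet normal -0.299 0.358 0.885
outer loop
vertex -1.424 3.728 0.793
vertex -1.476 2.612 1.227
vertex -0.461 3.242 1.315
endloop
endfacet
facet normal 0.120 0.827 0.549
outer loop
vertex -1.424 3.728 0.793
vertex -0.461 3.242 1.315
vertex -0.338 3.889 0.313
endloop
endfacet
facet normal -0.181 0.980 -0.080
outer loop
vertex -1.424 3.728 0.793
vertex -0.338 3.889 0.313
vertex -1.278 3.658 -0.394
endloop
endfacet
facet normal -0.785 0.605 -0.132
outer loop
vertex -1.424 3.728 0.793
vertex -1.278 3.658 -0.394
vertex -1.981 2.869 0.171
endloop
endfacet
facet normal 0.070 -0.248 0.966
outer loop
vertex -0.461 3.242 1.315
vertex -1.476 2.612 1.227
vertex -0.422 2.082 1.014
endloop
endfacet
facet normal -0.835 -0.470 0.285
outer loop
vertex -1.476 2.612 1.227
vertex -1.981 2.869 0.171
vertex -1.362 1.851 0.307
endloop
endfacet
facet normal -0.717 0.152 -0.680
outer loop
vertex -1.981 2.869 0.171
vertex -1.278 3.658 -0.394
vertex -1.239 2.498 -0.695
endloop
endfacet
facet normal 0.261 0.759 -0.596
outer loop
vertex -1.278 3.658 -0.394
vertex -0.338 3.889 0.313
vertex -0.224 3.128 -0.607
endloop
endfacet
facet normal 0.748 0.511 0.422
outer loop
vertex -0.338 3.889 0.313
vertex -0.461 3.242 1.315
vertex 0.281 2.871 0.449
endloop
endfacet
facet normal 0.181 -0.980 0.080
outer loop
vertex -0.276 2.012 -0.173
vertex -0.422 2.082 1.014
vertex -1.362 1.851 0.307
endloop
endfacet
facet normal -0.120 -0.827 -0.549
outer loop
vertex -0.276 2.012 -0.173
vertex -1.362 1.851 0.307
vertex -1.239 2.498 -0.695
endloop
endfacet
facet normal 0.299 -0.358 -0.885
outer loop
vertex -0.276 2.012 -0.173
vertex -1.239 2.498 -0.695
vertex -0.224 3.128 -0.607
endloop
endfacet
facet normal 0.858 -0.220 -0.464
outer loop
vertex -0.276 2.012 -0.173
vertex -0.224 3.128 -0.607
vertex 0.281 2.871 0.449
endloop
endfacet
facet normal 0.785 -0.605 0.132
outer loop
vertex -0.276 2.012 -0.173
vertex 0.281 2.871 0.449
vertex -0.422 2.082 1.014
endloop
endfacet
facet normal -0.261 -0.759 0.596
outer loop
vertex -1.362 1.851 0.307
vertex -0.422 2.082 1.014
vertex -1.476 2.612 1.227
endloop
endfacet
facet normal -0.748 -0.511 -0.422
outer loop
vertex -1.239 2.498 -0.695
vertex -1.362 1.851 0.307
vertex -1.981 2.869 0.171
endloop
endfacet
facet normal -0.070 0.248 -0.966
outer loop
vertex -0.224 3.128 -0.607
vertex -1.239 2.498 -0.695
vertex -1.278 3.658 -0.394
endloop
endfacet
facet normal 0.835 0.470 -0.285
outer loop
vertex 0.281 2.871 0.449
vertex -0.224 3.128 -0.607
vertex -0.338 3.889 0.313
endloop
endfacet
facet normal 0.717 -0.152 0.680
outer loop
vertex -0.422 2.082 1.014
vertex 0.281 2.871 0.449
vertex -0.461 3.242 1.315
endloop
endfacet

endsolid


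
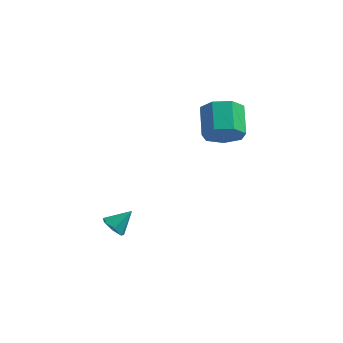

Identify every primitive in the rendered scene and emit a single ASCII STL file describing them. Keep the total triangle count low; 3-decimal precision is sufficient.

solid 
facet normal 0.233 -0.854 -0.465
outer loop
vertex 1.781 1.951 4.213
vertex 1.241 2.281 3.337
vertex 2.282 2.431 3.583
endloop
endfacet
facet normal 0.812 -0.092 0.576
outer loop
vertex 1.781 1.951 4.213
vertex 2.282 2.431 3.583
vertex 1.378 3.428 5.018
endloop
endfacet
facet normal 0.812 -0.092 0.576
outer loop
vertex 1.378 3.428 5.018
vertex 2.282 2.431 3.583
vertex 1.879 3.909 4.388
endloop
endfacet
facet normal -0.233 0.853 0.466
outer loop
vertex 1.378 3.428 5.018
vertex 1.879 3.909 4.388
vertex 0.839 3.759 4.143
endloop
endfacet
facet normal 0.233 -0.853 -0.466
outer loop
vertex 2.282 2.431 3.583
vertex 1.241 2.281 3.337
vertex 2.0 2.799 2.768
endloop
endfacet
facet normal 0.925 0.342 -0.165
outer loop
vertex 2.282 2.431 3.583
vertex 2.0 2.799 2.768
vertex 1.879 3.909 4.388
endloop
endfacet
facet normal 0.925 0.343 -0.166
outer loop
vertex 1.879 3.909 4.388
vertex 2.0 2.799 2.768
vertex 1.597 4.276 3.574
endloop
endfacet
facet normal -0.233 0.854 0.466
outer loop
vertex 1.879 3.909 4.388
vertex 1.597 4.276 3.574
vertex 0.839 3.759 4.143
endloop
endfacet
facet normal 0.233 -0.854 -0.466
outer loop
vertex 2.0 2.799 2.768
vertex 1.241 2.281 3.337
vertex 1.146 2.776 2.382
endloop
endfacet
facet normal 0.340 0.520 -0.783
outer loop
vertex 2.0 2.799 2.768
vertex 1.146 2.776 2.382
vertex 1.597 4.276 3.574
endloop
endfacet
facet normal 0.340 0.520 -0.783
outer loop
vertex 1.597 4.276 3.574
vertex 1.146 2.776 2.382
vertex 0.743 4.253 3.188
endloop
endfacet
facet normal -0.233 0.854 0.465
outer loop
vertex 1.597 4.276 3.574
vertex 0.743 4.253 3.188
vertex 0.839 3.759 4.143
endloop
endfacet
facet normal 0.233 -0.854 -0.466
outer loop
vertex 1.146 2.776 2.382
vertex 1.241 2.281 3.337
vertex 0.364 2.381 2.715
endloop
endfacet
facet normal -0.500 0.306 -0.810
outer loop
vertex 1.146 2.776 2.382
vertex 0.364 2.381 2.715
vertex 0.743 4.253 3.188
endloop
endfacet
facet normal -0.500 0.306 -0.810
outer loop
vertex 0.743 4.253 3.188
vertex 0.364 2.381 2.715
vertex -0.039 3.858 3.521
endloop
endfacet
facet normal -0.233 0.854 0.465
outer loop
vertex 0.743 4.253 3.188
vertex -0.039 3.858 3.521
vertex 0.839 3.759 4.143
endloop
endfacet
facet normal 0.233 -0.854 -0.465
outer loop
vertex 0.364 2.381 2.715
vertex 1.241 2.281 3.337
vertex 0.243 1.911 3.517
endloop
endfacet
facet normal -0.964 -0.139 -0.227
outer loop
vertex 0.364 2.381 2.715
vertex 0.243 1.911 3.517
vertex -0.039 3.858 3.521
endloop
endfacet
facet normal -0.964 -0.139 -0.227
outer loop
vertex -0.039 3.858 3.521
vertex 0.243 1.911 3.517
vertex -0.16 3.388 4.322
endloop
endfacet
facet normal -0.234 0.854 0.466
outer loop
vertex -0.039 3.858 3.521
vertex -0.16 3.388 4.322
vertex 0.839 3.759 4.143
endloop
endfacet
facet normal 0.233 -0.854 -0.465
outer loop
vertex 0.243 1.911 3.517
vertex 1.241 2.281 3.337
vertex 0.873 1.72 4.183
endloop
endfacet
facet normal -0.702 -0.479 0.527
outer loop
vertex 0.243 1.911 3.517
vertex 0.873 1.72 4.183
vertex -0.16 3.388 4.322
endloop
endfacet
facet normal -0.703 -0.479 0.526
outer loop
vertex -0.16 3.388 4.322
vertex 0.873 1.72 4.183
vertex 0.47 3.197 4.989
endloop
endfacet
facet normal -0.234 0.854 0.465
outer loop
vertex -0.16 3.388 4.322
vertex 0.47 3.197 4.989
vertex 0.839 3.759 4.143
endloop
endfacet
facet normal 0.233 -0.854 -0.465
outer loop
vertex 0.873 1.72 4.183
vertex 1.241 2.281 3.337
vertex 1.781 1.951 4.213
endloop
endfacet
facet normal 0.087 -0.459 0.884
outer loop
vertex 0.873 1.72 4.183
vertex 1.781 1.951 4.213
vertex 0.47 3.197 4.989
endloop
endfacet
facet normal 0.088 -0.458 0.885
outer loop
vertex 0.47 3.197 4.989
vertex 1.781 1.951 4.213
vertex 1.378 3.428 5.018
endloop
endfacet
facet normal -0.232 0.854 0.466
outer loop
vertex 0.47 3.197 4.989
vertex 1.378 3.428 5.018
vertex 0.839 3.759 4.143
endloop
endfacet
facet normal -0.592 -0.484 -0.644
outer loop
vertex -3.109 -0.622 -2.635
vertex -3.628 -0.137 -2.522
vertex -3.103 -0.125 -3.014
endloop
endfacet
facet normal 0.985 -0.113 -0.132
outer loop
vertex -3.109 -0.622 -2.635
vertex -3.103 -0.125 -3.014
vertex -2.852 0.497 -1.678
endloop
endfacet
facet normal -0.593 -0.483 -0.644
outer loop
vertex -3.103 -0.125 -3.014
vertex -3.628 -0.137 -2.522
vertex -3.492 0.363 -3.022
endloop
endfacet
facet normal 0.720 0.567 -0.399
outer loop
vertex -3.103 -0.125 -3.014
vertex -3.492 0.363 -3.022
vertex -2.852 0.497 -1.678
endloop
endfacet
facet normal -0.592 -0.484 -0.645
outer loop
vertex -3.492 0.363 -3.022
vertex -3.628 -0.137 -2.522
vertex -3.984 0.475 -2.654
endloop
endfacet
facet normal 0.111 0.982 -0.151
outer loop
vertex -3.492 0.363 -3.022
vertex -3.984 0.475 -2.654
vertex -2.852 0.497 -1.678
endloop
endfacet
facet normal -0.593 -0.484 -0.644
outer loop
vertex -3.984 0.475 -2.654
vertex -3.628 -0.137 -2.522
vertex -4.208 0.127 -2.186
endloop
endfacet
facet normal -0.383 0.820 0.426
outer loop
vertex -3.984 0.475 -2.654
vertex -4.208 0.127 -2.186
vertex -2.852 0.497 -1.678
endloop
endfacet
facet normal -0.593 -0.484 -0.644
outer loop
vertex -4.208 0.127 -2.186
vertex -3.628 -0.137 -2.522
vertex -3.995 -0.42 -1.971
endloop
endfacet
facet normal -0.391 0.201 0.898
outer loop
vertex -4.208 0.127 -2.186
vertex -3.995 -0.42 -1.971
vertex -2.852 0.497 -1.678
endloop
endfacet
facet normal -0.593 -0.483 -0.644
outer loop
vertex -3.995 -0.42 -1.971
vertex -3.628 -0.137 -2.522
vertex -3.506 -0.754 -2.171
endloop
endfacet
facet normal 0.094 -0.407 0.909
outer loop
vertex -3.995 -0.42 -1.971
vertex -3.506 -0.754 -2.171
vertex -2.852 0.497 -1.678
endloop
endfacet
facet normal -0.592 -0.484 -0.644
outer loop
vertex -3.506 -0.754 -2.171
vertex -3.628 -0.137 -2.522
vertex -3.109 -0.622 -2.635
endloop
endfacet
facet normal 0.707 -0.547 0.449
outer loop
vertex -3.506 -0.754 -2.171
vertex -3.109 -0.622 -2.635
vertex -2.852 0.497 -1.678
endloop
endfacet

endsolid


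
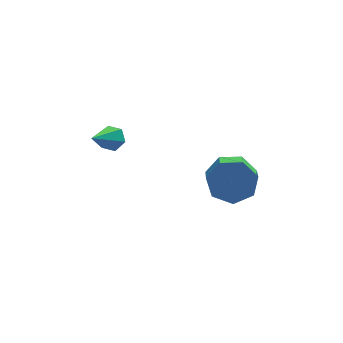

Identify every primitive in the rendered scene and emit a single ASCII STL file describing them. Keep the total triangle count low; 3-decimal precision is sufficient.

solid 
facet normal 0.550 0.641 -0.535
outer loop
vertex -0.586 0.592 -1.068
vertex -1.052 0.969 -1.096
vertex -0.66 1.01 -0.644
endloop
endfacet
facet normal 0.614 -0.506 0.606
outer loop
vertex -0.586 0.592 -1.068
vertex -0.66 1.01 -0.644
vertex -1.928 -0.049 -0.244
endloop
endfacet
facet normal 0.551 0.640 -0.536
outer loop
vertex -0.66 1.01 -0.644
vertex -1.052 0.969 -1.096
vertex -1.126 1.387 -0.673
endloop
endfacet
facet normal 0.120 0.222 0.968
outer loop
vertex -0.66 1.01 -0.644
vertex -1.126 1.387 -0.673
vertex -1.928 -0.049 -0.244
endloop
endfacet
facet normal 0.550 0.640 -0.536
outer loop
vertex -1.126 1.387 -0.673
vertex -1.052 0.969 -1.096
vertex -1.518 1.345 -1.125
endloop
endfacet
facet normal -0.665 0.529 0.527
outer loop
vertex -1.126 1.387 -0.673
vertex -1.518 1.345 -1.125
vertex -1.928 -0.049 -0.244
endloop
endfacet
facet normal 0.550 0.641 -0.536
outer loop
vertex -1.518 1.345 -1.125
vertex -1.052 0.969 -1.096
vertex -1.444 0.927 -1.549
endloop
endfacet
facet normal -0.956 0.108 -0.274
outer loop
vertex -1.518 1.345 -1.125
vertex -1.444 0.927 -1.549
vertex -1.928 -0.049 -0.244
endloop
endfacet
facet normal 0.551 0.640 -0.536
outer loop
vertex -1.444 0.927 -1.549
vertex -1.052 0.969 -1.096
vertex -0.978 0.55 -1.52
endloop
endfacet
facet normal -0.462 -0.620 -0.635
outer loop
vertex -1.444 0.927 -1.549
vertex -0.978 0.55 -1.52
vertex -1.928 -0.049 -0.244
endloop
endfacet
facet normal 0.550 0.640 -0.536
outer loop
vertex -0.978 0.55 -1.52
vertex -1.052 0.969 -1.096
vertex -0.586 0.592 -1.068
endloop
endfacet
facet normal 0.323 -0.926 -0.194
outer loop
vertex -0.978 0.55 -1.52
vertex -0.586 0.592 -1.068
vertex -1.928 -0.049 -0.244
endloop
endfacet
facet normal 0.145 0.873 -0.465
outer loop
vertex 3.872 0.483 -2.372
vertex 3.406 0.129 -3.182
vertex 3.014 0.611 -2.399
endloop
endfacet
facet normal 0.042 0.465 0.884
outer loop
vertex 3.872 0.483 -2.372
vertex 3.014 0.611 -2.399
vertex 3.64 -0.914 -1.627
endloop
endfacet
facet normal 0.042 0.465 0.884
outer loop
vertex 3.64 -0.914 -1.627
vertex 3.014 0.611 -2.399
vertex 2.783 -0.786 -1.654
endloop
endfacet
facet normal -0.145 -0.873 0.466
outer loop
vertex 3.64 -0.914 -1.627
vertex 2.783 -0.786 -1.654
vertex 3.174 -1.269 -2.438
endloop
endfacet
facet normal 0.145 0.873 -0.465
outer loop
vertex 3.014 0.611 -2.399
vertex 3.406 0.129 -3.182
vertex 2.451 0.376 -3.016
endloop
endfacet
facet normal -0.747 0.405 0.527
outer loop
vertex 3.014 0.611 -2.399
vertex 2.451 0.376 -3.016
vertex 2.783 -0.786 -1.654
endloop
endfacet
facet normal -0.747 0.404 0.527
outer loop
vertex 2.783 -0.786 -1.654
vertex 2.451 0.376 -3.016
vertex 2.22 -1.022 -2.271
endloop
endfacet
facet normal -0.144 -0.873 0.466
outer loop
vertex 2.783 -0.786 -1.654
vertex 2.22 -1.022 -2.271
vertex 3.174 -1.269 -2.438
endloop
endfacet
facet normal 0.145 0.873 -0.466
outer loop
vertex 2.451 0.376 -3.016
vertex 3.406 0.129 -3.182
vertex 2.607 -0.046 -3.758
endloop
endfacet
facet normal -0.973 0.040 -0.227
outer loop
vertex 2.451 0.376 -3.016
vertex 2.607 -0.046 -3.758
vertex 2.22 -1.022 -2.271
endloop
endfacet
facet normal -0.973 0.041 -0.226
outer loop
vertex 2.22 -1.022 -2.271
vertex 2.607 -0.046 -3.758
vertex 2.375 -1.443 -3.014
endloop
endfacet
facet normal -0.145 -0.874 0.465
outer loop
vertex 2.22 -1.022 -2.271
vertex 2.375 -1.443 -3.014
vertex 3.174 -1.269 -2.438
endloop
endfacet
facet normal 0.144 0.873 -0.466
outer loop
vertex 2.607 -0.046 -3.758
vertex 3.406 0.129 -3.182
vertex 3.364 -0.336 -4.067
endloop
endfacet
facet normal -0.467 -0.354 -0.811
outer loop
vertex 2.607 -0.046 -3.758
vertex 3.364 -0.336 -4.067
vertex 2.375 -1.443 -3.014
endloop
endfacet
facet normal -0.465 -0.355 -0.811
outer loop
vertex 2.375 -1.443 -3.014
vertex 3.364 -0.336 -4.067
vertex 3.133 -1.733 -3.322
endloop
endfacet
facet normal -0.145 -0.873 0.465
outer loop
vertex 2.375 -1.443 -3.014
vertex 3.133 -1.733 -3.322
vertex 3.174 -1.269 -2.438
endloop
endfacet
facet normal 0.145 0.873 -0.466
outer loop
vertex 3.364 -0.336 -4.067
vertex 3.406 0.129 -3.182
vertex 4.153 -0.276 -3.709
endloop
endfacet
facet normal 0.392 -0.483 -0.783
outer loop
vertex 3.364 -0.336 -4.067
vertex 4.153 -0.276 -3.709
vertex 3.133 -1.733 -3.322
endloop
endfacet
facet normal 0.392 -0.482 -0.784
outer loop
vertex 3.133 -1.733 -3.322
vertex 4.153 -0.276 -3.709
vertex 3.921 -1.673 -2.965
endloop
endfacet
facet normal -0.144 -0.873 0.465
outer loop
vertex 3.133 -1.733 -3.322
vertex 3.921 -1.673 -2.965
vertex 3.174 -1.269 -2.438
endloop
endfacet
facet normal 0.145 0.873 -0.465
outer loop
vertex 4.153 -0.276 -3.709
vertex 3.406 0.129 -3.182
vertex 4.379 0.088 -2.955
endloop
endfacet
facet normal 0.954 -0.247 -0.167
outer loop
vertex 4.153 -0.276 -3.709
vertex 4.379 0.088 -2.955
vertex 3.921 -1.673 -2.965
endloop
endfacet
facet normal 0.954 -0.247 -0.167
outer loop
vertex 3.921 -1.673 -2.965
vertex 4.379 0.088 -2.955
vertex 4.147 -1.309 -2.211
endloop
endfacet
facet normal -0.144 -0.873 0.465
outer loop
vertex 3.921 -1.673 -2.965
vertex 4.147 -1.309 -2.211
vertex 3.174 -1.269 -2.438
endloop
endfacet
facet normal 0.145 0.873 -0.465
outer loop
vertex 4.379 0.088 -2.955
vertex 3.406 0.129 -3.182
vertex 3.872 0.483 -2.372
endloop
endfacet
facet normal 0.798 0.174 0.576
outer loop
vertex 4.379 0.088 -2.955
vertex 3.872 0.483 -2.372
vertex 4.147 -1.309 -2.211
endloop
endfacet
facet normal 0.799 0.174 0.576
outer loop
vertex 4.147 -1.309 -2.211
vertex 3.872 0.483 -2.372
vertex 3.64 -0.914 -1.627
endloop
endfacet
facet normal -0.144 -0.873 0.465
outer loop
vertex 4.147 -1.309 -2.211
vertex 3.64 -0.914 -1.627
vertex 3.174 -1.269 -2.438
endloop
endfacet

endsolid


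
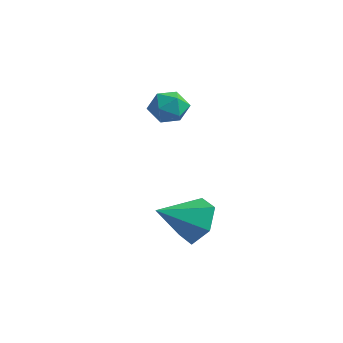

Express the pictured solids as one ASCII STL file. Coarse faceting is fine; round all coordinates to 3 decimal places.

solid 
facet normal 0.108 0.046 0.993
outer loop
vertex -3.727 1.153 3.897
vertex -3.804 0.443 3.938
vertex -3.154 0.728 3.854
endloop
endfacet
facet normal 0.472 0.569 0.673
outer loop
vertex -3.727 1.153 3.897
vertex -3.154 0.728 3.854
vertex -3.213 1.292 3.419
endloop
endfacet
facet normal 0.011 0.957 0.290
outer loop
vertex -3.727 1.153 3.897
vertex -3.213 1.292 3.419
vertex -3.901 1.356 3.234
endloop
endfacet
facet normal -0.638 0.673 0.374
outer loop
vertex -3.727 1.153 3.897
vertex -3.901 1.356 3.234
vertex -4.266 0.832 3.555
endloop
endfacet
facet normal -0.578 0.109 0.809
outer loop
vertex -3.727 1.153 3.897
vertex -4.266 0.832 3.555
vertex -3.804 0.443 3.938
endloop
endfacet
facet normal 0.937 0.269 0.221
outer loop
vertex -3.213 1.292 3.419
vertex -3.154 0.728 3.854
vertex -2.974 0.668 3.165
endloop
endfacet
facet normal 0.348 -0.576 0.739
outer loop
vertex -3.154 0.728 3.854
vertex -3.804 0.443 3.938
vertex -3.339 0.144 3.486
endloop
endfacet
facet normal -0.763 -0.472 0.441
outer loop
vertex -3.804 0.443 3.938
vertex -4.266 0.832 3.555
vertex -4.027 0.208 3.301
endloop
endfacet
facet normal -0.860 0.438 -0.263
outer loop
vertex -4.266 0.832 3.555
vertex -3.901 1.356 3.234
vertex -4.086 0.772 2.866
endloop
endfacet
facet normal 0.190 0.897 -0.398
outer loop
vertex -3.901 1.356 3.234
vertex -3.213 1.292 3.419
vertex -3.436 1.057 2.782
endloop
endfacet
facet normal 0.638 -0.673 -0.374
outer loop
vertex -3.513 0.347 2.823
vertex -2.974 0.668 3.165
vertex -3.339 0.144 3.486
endloop
endfacet
facet normal -0.011 -0.957 -0.290
outer loop
vertex -3.513 0.347 2.823
vertex -3.339 0.144 3.486
vertex -4.027 0.208 3.301
endloop
endfacet
facet normal -0.472 -0.569 -0.673
outer loop
vertex -3.513 0.347 2.823
vertex -4.027 0.208 3.301
vertex -4.086 0.772 2.866
endloop
endfacet
facet normal -0.108 -0.046 -0.993
outer loop
vertex -3.513 0.347 2.823
vertex -4.086 0.772 2.866
vertex -3.436 1.057 2.782
endloop
endfacet
facet normal 0.578 -0.109 -0.809
outer loop
vertex -3.513 0.347 2.823
vertex -3.436 1.057 2.782
vertex -2.974 0.668 3.165
endloop
endfacet
facet normal 0.860 -0.438 0.263
outer loop
vertex -3.339 0.144 3.486
vertex -2.974 0.668 3.165
vertex -3.154 0.728 3.854
endloop
endfacet
facet normal -0.190 -0.897 0.398
outer loop
vertex -4.027 0.208 3.301
vertex -3.339 0.144 3.486
vertex -3.804 0.443 3.938
endloop
endfacet
facet normal -0.937 -0.269 -0.221
outer loop
vertex -4.086 0.772 2.866
vertex -4.027 0.208 3.301
vertex -4.266 0.832 3.555
endloop
endfacet
facet normal -0.348 0.576 -0.739
outer loop
vertex -3.436 1.057 2.782
vertex -4.086 0.772 2.866
vertex -3.901 1.356 3.234
endloop
endfacet
facet normal 0.763 0.472 -0.441
outer loop
vertex -2.974 0.668 3.165
vertex -3.436 1.057 2.782
vertex -3.213 1.292 3.419
endloop
endfacet
facet normal 0.222 0.864 -0.452
outer loop
vertex 0.192 -1.459 -0.664
vertex -0.125 -1.001 0.056
vertex 0.751 -1.244 0.022
endloop
endfacet
facet normal 0.564 -0.799 -0.209
outer loop
vertex 0.192 -1.459 -0.664
vertex 0.751 -1.244 0.022
vertex -0.455 -2.279 0.724
endloop
endfacet
facet normal 0.222 0.864 -0.452
outer loop
vertex 0.751 -1.244 0.022
vertex -0.125 -1.001 0.056
vertex 0.434 -0.786 0.741
endloop
endfacet
facet normal 0.699 -0.423 0.577
outer loop
vertex 0.751 -1.244 0.022
vertex 0.434 -0.786 0.741
vertex -0.455 -2.279 0.724
endloop
endfacet
facet normal 0.222 0.864 -0.452
outer loop
vertex 0.434 -0.786 0.741
vertex -0.125 -1.001 0.056
vertex -0.442 -0.543 0.775
endloop
endfacet
facet normal 0.031 -0.030 0.999
outer loop
vertex 0.434 -0.786 0.741
vertex -0.442 -0.543 0.775
vertex -0.455 -2.279 0.724
endloop
endfacet
facet normal 0.223 0.864 -0.452
outer loop
vertex -0.442 -0.543 0.775
vertex -0.125 -1.001 0.056
vertex -1.001 -0.757 0.09
endloop
endfacet
facet normal -0.773 -0.013 0.635
outer loop
vertex -0.442 -0.543 0.775
vertex -1.001 -0.757 0.09
vertex -0.455 -2.279 0.724
endloop
endfacet
facet normal 0.223 0.864 -0.451
outer loop
vertex -1.001 -0.757 0.09
vertex -0.125 -1.001 0.056
vertex -0.684 -1.215 -0.63
endloop
endfacet
facet normal -0.908 -0.389 -0.152
outer loop
vertex -1.001 -0.757 0.09
vertex -0.684 -1.215 -0.63
vertex -0.455 -2.279 0.724
endloop
endfacet
facet normal 0.223 0.864 -0.451
outer loop
vertex -0.684 -1.215 -0.63
vertex -0.125 -1.001 0.056
vertex 0.192 -1.459 -0.664
endloop
endfacet
facet normal -0.240 -0.783 -0.574
outer loop
vertex -0.684 -1.215 -0.63
vertex 0.192 -1.459 -0.664
vertex -0.455 -2.279 0.724
endloop
endfacet

endsolid


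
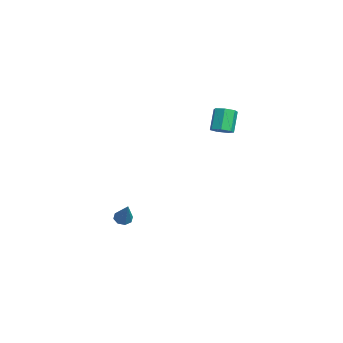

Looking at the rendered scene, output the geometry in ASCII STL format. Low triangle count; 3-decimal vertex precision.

solid 
facet normal -0.616 -0.046 -0.787
outer loop
vertex 0.514 -2.955 -4.148
vertex 0.098 -2.98 -3.821
vertex 0.368 -2.588 -4.055
endloop
endfacet
facet normal 0.842 0.421 -0.337
outer loop
vertex 0.514 -2.955 -4.148
vertex 0.368 -2.588 -4.055
vertex 1.162 -2.9 -2.459
endloop
endfacet
facet normal -0.616 -0.046 -0.787
outer loop
vertex 0.368 -2.588 -4.055
vertex 0.098 -2.98 -3.821
vertex 0.064 -2.451 -3.825
endloop
endfacet
facet normal 0.399 0.917 -0.019
outer loop
vertex 0.368 -2.588 -4.055
vertex 0.064 -2.451 -3.825
vertex 1.162 -2.9 -2.459
endloop
endfacet
facet normal -0.616 -0.046 -0.787
outer loop
vertex 0.064 -2.451 -3.825
vertex 0.098 -2.98 -3.821
vertex -0.221 -2.623 -3.592
endloop
endfacet
facet normal -0.178 0.883 0.434
outer loop
vertex 0.064 -2.451 -3.825
vertex -0.221 -2.623 -3.592
vertex 1.162 -2.9 -2.459
endloop
endfacet
facet normal -0.615 -0.044 -0.787
outer loop
vertex -0.221 -2.623 -3.592
vertex 0.098 -2.98 -3.821
vertex -0.319 -3.004 -3.494
endloop
endfacet
facet normal -0.555 0.338 0.760
outer loop
vertex -0.221 -2.623 -3.592
vertex -0.319 -3.004 -3.494
vertex 1.162 -2.9 -2.459
endloop
endfacet
facet normal -0.615 -0.047 -0.787
outer loop
vertex -0.319 -3.004 -3.494
vertex 0.098 -2.98 -3.821
vertex -0.173 -3.371 -3.586
endloop
endfacet
facet normal -0.508 -0.394 0.766
outer loop
vertex -0.319 -3.004 -3.494
vertex -0.173 -3.371 -3.586
vertex 1.162 -2.9 -2.459
endloop
endfacet
facet normal -0.615 -0.047 -0.787
outer loop
vertex -0.173 -3.371 -3.586
vertex 0.098 -2.98 -3.821
vertex 0.132 -3.508 -3.816
endloop
endfacet
facet normal -0.063 -0.892 0.448
outer loop
vertex -0.173 -3.371 -3.586
vertex 0.132 -3.508 -3.816
vertex 1.162 -2.9 -2.459
endloop
endfacet
facet normal -0.616 -0.047 -0.786
outer loop
vertex 0.132 -3.508 -3.816
vertex 0.098 -2.98 -3.821
vertex 0.416 -3.336 -4.049
endloop
endfacet
facet normal 0.514 -0.858 -0.006
outer loop
vertex 0.132 -3.508 -3.816
vertex 0.416 -3.336 -4.049
vertex 1.162 -2.9 -2.459
endloop
endfacet
facet normal -0.616 -0.046 -0.787
outer loop
vertex 0.416 -3.336 -4.049
vertex 0.098 -2.98 -3.821
vertex 0.514 -2.955 -4.148
endloop
endfacet
facet normal 0.890 -0.315 -0.331
outer loop
vertex 0.416 -3.336 -4.049
vertex 0.514 -2.955 -4.148
vertex 1.162 -2.9 -2.459
endloop
endfacet
facet normal 0.478 -0.251 -0.842
outer loop
vertex 2.722 1.686 3.421
vertex 2.204 1.844 3.08
vertex 2.698 2.213 3.25
endloop
endfacet
facet normal 0.878 0.183 0.442
outer loop
vertex 2.722 1.686 3.421
vertex 2.698 2.213 3.25
vertex 2.055 2.038 4.6
endloop
endfacet
facet normal 0.878 0.183 0.442
outer loop
vertex 2.055 2.038 4.6
vertex 2.698 2.213 3.25
vertex 2.031 2.566 4.429
endloop
endfacet
facet normal -0.476 0.251 0.843
outer loop
vertex 2.055 2.038 4.6
vertex 2.031 2.566 4.429
vertex 1.536 2.196 4.26
endloop
endfacet
facet normal 0.477 -0.251 -0.842
outer loop
vertex 2.698 2.213 3.25
vertex 2.204 1.844 3.08
vertex 2.302 2.463 2.951
endloop
endfacet
facet normal 0.515 0.857 0.035
outer loop
vertex 2.698 2.213 3.25
vertex 2.302 2.463 2.951
vertex 2.031 2.566 4.429
endloop
endfacet
facet normal 0.512 0.858 0.034
outer loop
vertex 2.031 2.566 4.429
vertex 2.302 2.463 2.951
vertex 1.634 2.815 4.13
endloop
endfacet
facet normal -0.476 0.252 0.842
outer loop
vertex 2.031 2.566 4.429
vertex 1.634 2.815 4.13
vertex 1.536 2.196 4.26
endloop
endfacet
facet normal 0.476 -0.251 -0.843
outer loop
vertex 2.302 2.463 2.951
vertex 2.204 1.844 3.08
vertex 1.832 2.246 2.75
endloop
endfacet
facet normal -0.238 0.885 -0.399
outer loop
vertex 2.302 2.463 2.951
vertex 1.832 2.246 2.75
vertex 1.634 2.815 4.13
endloop
endfacet
facet normal -0.236 0.886 -0.399
outer loop
vertex 1.634 2.815 4.13
vertex 1.832 2.246 2.75
vertex 1.164 2.599 3.929
endloop
endfacet
facet normal -0.476 0.252 0.842
outer loop
vertex 1.634 2.815 4.13
vertex 1.164 2.599 3.929
vertex 1.536 2.196 4.26
endloop
endfacet
facet normal 0.476 -0.252 -0.843
outer loop
vertex 1.832 2.246 2.75
vertex 2.204 1.844 3.08
vertex 1.642 1.726 2.798
endloop
endfacet
facet normal -0.810 0.247 -0.533
outer loop
vertex 1.832 2.246 2.75
vertex 1.642 1.726 2.798
vertex 1.164 2.599 3.929
endloop
endfacet
facet normal -0.810 0.247 -0.533
outer loop
vertex 1.164 2.599 3.929
vertex 1.642 1.726 2.798
vertex 0.974 2.079 3.977
endloop
endfacet
facet normal -0.477 0.252 0.842
outer loop
vertex 1.164 2.599 3.929
vertex 0.974 2.079 3.977
vertex 1.536 2.196 4.26
endloop
endfacet
facet normal 0.476 -0.251 -0.843
outer loop
vertex 1.642 1.726 2.798
vertex 2.204 1.844 3.08
vertex 1.875 1.295 3.058
endloop
endfacet
facet normal -0.772 -0.577 -0.265
outer loop
vertex 1.642 1.726 2.798
vertex 1.875 1.295 3.058
vertex 0.974 2.079 3.977
endloop
endfacet
facet normal -0.772 -0.579 -0.263
outer loop
vertex 0.974 2.079 3.977
vertex 1.875 1.295 3.058
vertex 1.208 1.648 4.238
endloop
endfacet
facet normal -0.477 0.251 0.842
outer loop
vertex 0.974 2.079 3.977
vertex 1.208 1.648 4.238
vertex 1.536 2.196 4.26
endloop
endfacet
facet normal 0.477 -0.252 -0.842
outer loop
vertex 1.875 1.295 3.058
vertex 2.204 1.844 3.08
vertex 2.356 1.277 3.336
endloop
endfacet
facet normal -0.153 -0.967 0.203
outer loop
vertex 1.875 1.295 3.058
vertex 2.356 1.277 3.336
vertex 1.208 1.648 4.238
endloop
endfacet
facet normal -0.154 -0.967 0.201
outer loop
vertex 1.208 1.648 4.238
vertex 2.356 1.277 3.336
vertex 1.688 1.629 4.515
endloop
endfacet
facet normal -0.476 0.251 0.843
outer loop
vertex 1.208 1.648 4.238
vertex 1.688 1.629 4.515
vertex 1.536 2.196 4.26
endloop
endfacet
facet normal 0.477 -0.252 -0.842
outer loop
vertex 2.356 1.277 3.336
vertex 2.204 1.844 3.08
vertex 2.722 1.686 3.421
endloop
endfacet
facet normal 0.582 -0.628 0.517
outer loop
vertex 2.356 1.277 3.336
vertex 2.722 1.686 3.421
vertex 1.688 1.629 4.515
endloop
endfacet
facet normal 0.581 -0.629 0.517
outer loop
vertex 1.688 1.629 4.515
vertex 2.722 1.686 3.421
vertex 2.055 2.038 4.6
endloop
endfacet
facet normal -0.476 0.252 0.843
outer loop
vertex 1.688 1.629 4.515
vertex 2.055 2.038 4.6
vertex 1.536 2.196 4.26
endloop
endfacet

endsolid
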